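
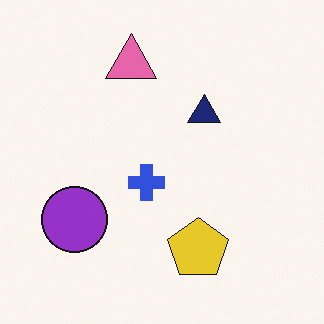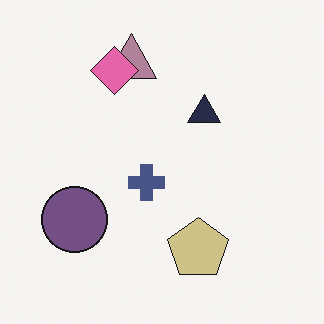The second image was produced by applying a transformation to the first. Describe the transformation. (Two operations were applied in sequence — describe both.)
The second image is the first heavily desaturated, then overlaid with an additional pink diamond.

All colors are more muted and greyish — a global saturation change. A pink diamond appears in the second image that is absent from the first.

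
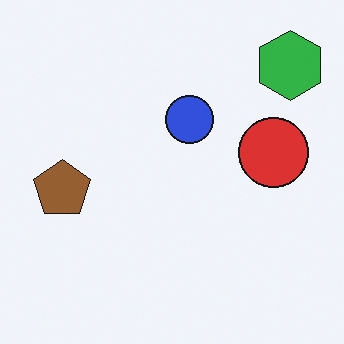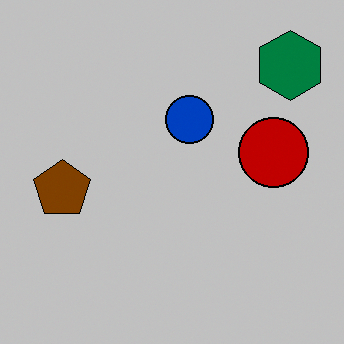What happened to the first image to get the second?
It was aggressively posterized.

Each flat color has snapped to a coarser quantized level — most visibly, the near-white background has dropped to a flat grey.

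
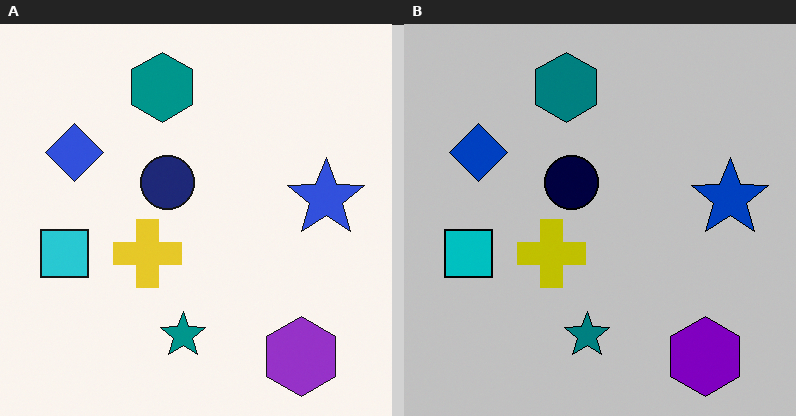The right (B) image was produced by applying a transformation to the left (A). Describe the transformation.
This is the original image aggressively posterized.

Each flat color has snapped to a coarser quantized level — most visibly, the near-white background has dropped to a flat grey.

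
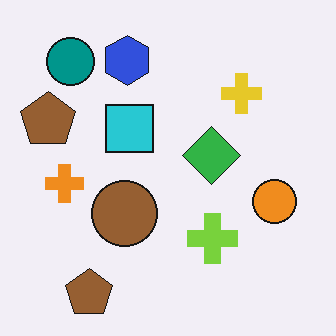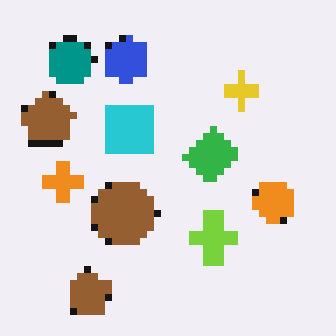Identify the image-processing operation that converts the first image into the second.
This is the original image moderately pixelated.

Shapes are reduced to large square blocks; fine edges and outlines are lost — a downscale-then-upscale (mosaic) effect.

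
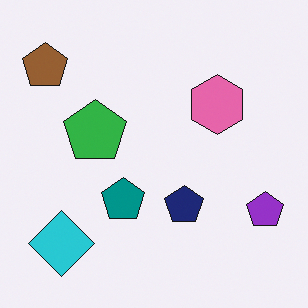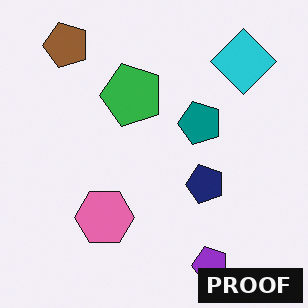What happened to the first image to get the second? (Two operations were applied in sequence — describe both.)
It was transposed (reflected across the top-left ↔ bottom-right diagonal), then watermarked with the text "PROOF" in the lower-right corner.

Shapes have swapped their row and column positions — what was in the top-right is now in the bottom-left — a diagonal reflection. A dark label reading "PROOF" appears in the lower-right corner.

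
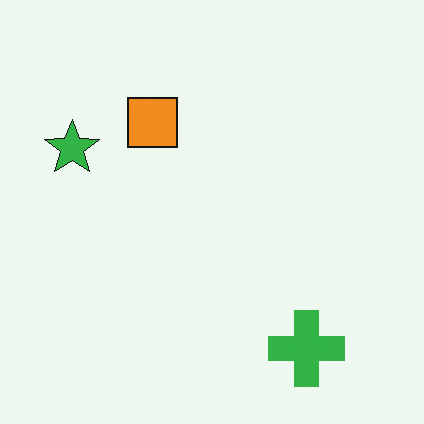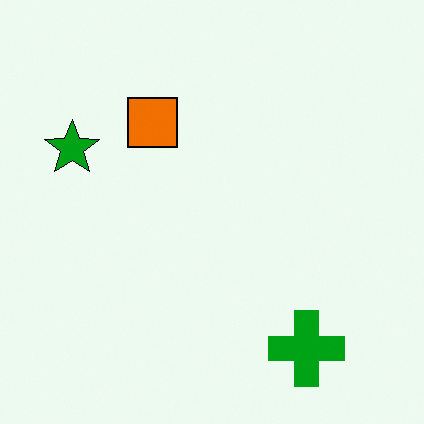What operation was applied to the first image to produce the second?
The image was given slightly increased contrast.

Tones are pushed away from mid-grey across the whole image — a global contrast change.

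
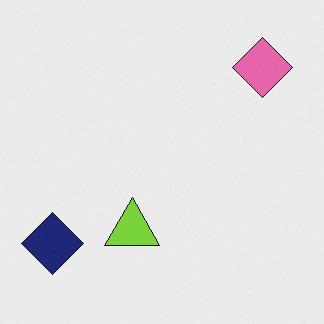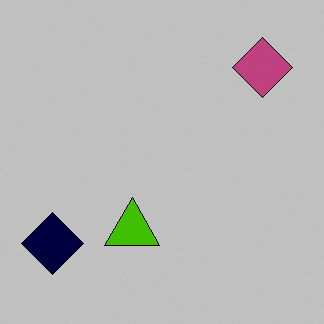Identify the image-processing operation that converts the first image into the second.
The image was heavily posterized to just a handful of flat colors.

Each flat color has snapped to a coarser quantized level — most visibly, the near-white background has dropped to a flat grey.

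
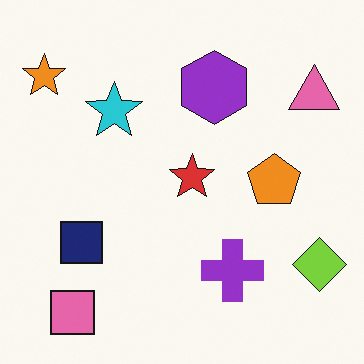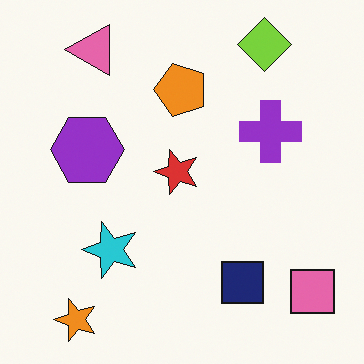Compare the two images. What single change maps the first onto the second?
It was rotated 90° counter-clockwise.

The orange star sits in the top-left of the first image and the bottom-left of the second — consistent with a whole-image 90° counter-clockwise rotation.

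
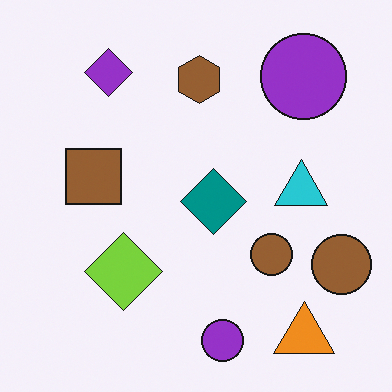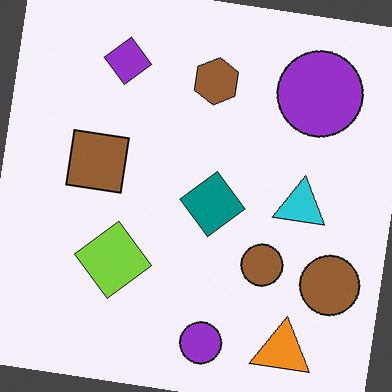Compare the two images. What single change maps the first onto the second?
This is the original image rotated clockwise by a slight angle.

Every shape is tilted by the same angle and the image corners show triangular fill wedges — a whole-image rotation by a non-right angle.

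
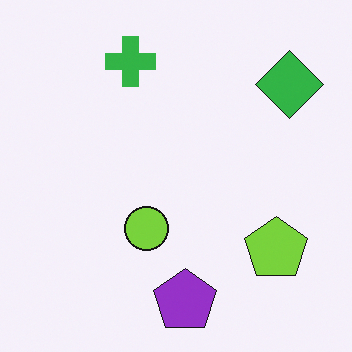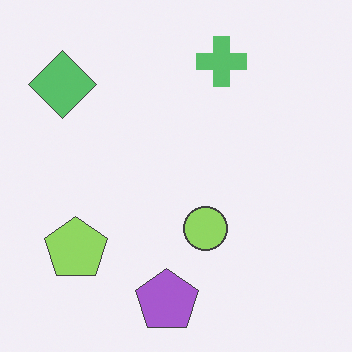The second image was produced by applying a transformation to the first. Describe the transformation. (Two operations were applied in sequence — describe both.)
It was flipped horizontally (left ↔ right), then given slightly reduced contrast.

The green diamond is in the top-right of the first image and the top-left of the second — shapes on opposite sides of the vertical midline have swapped in a mirror flip. Tones are pushed toward mid-grey across the whole image — a global contrast change.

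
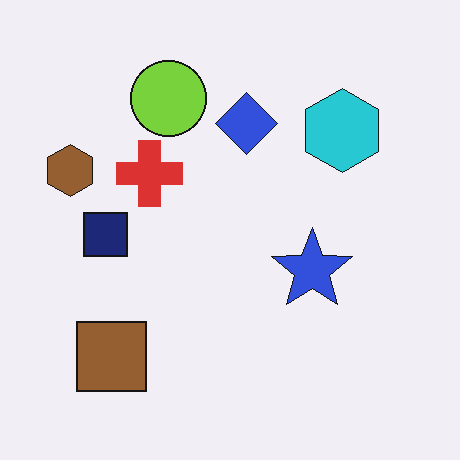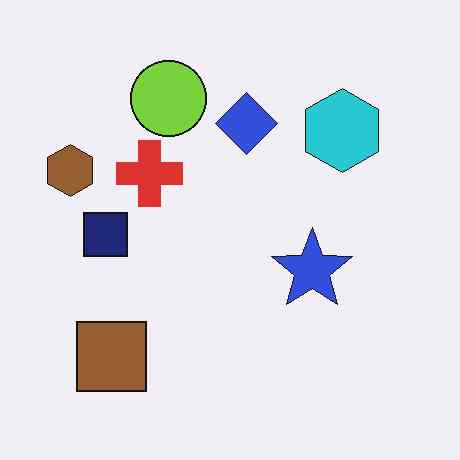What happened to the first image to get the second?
This is the original image JPEG-compressed with visible artifacts.

Blocky 8×8 compression artifacts appear around shape edges and the flat background shows ringing — characteristic JPEG degradation.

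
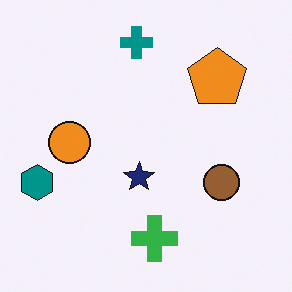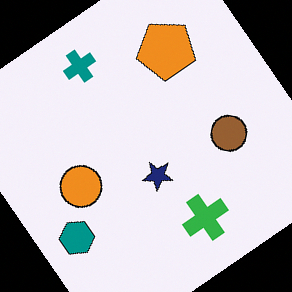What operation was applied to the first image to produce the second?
Rotated counter-clockwise by a large amount — several tens of degrees.

Every shape is tilted by the same angle and the image corners show triangular fill wedges — a whole-image rotation by a non-right angle.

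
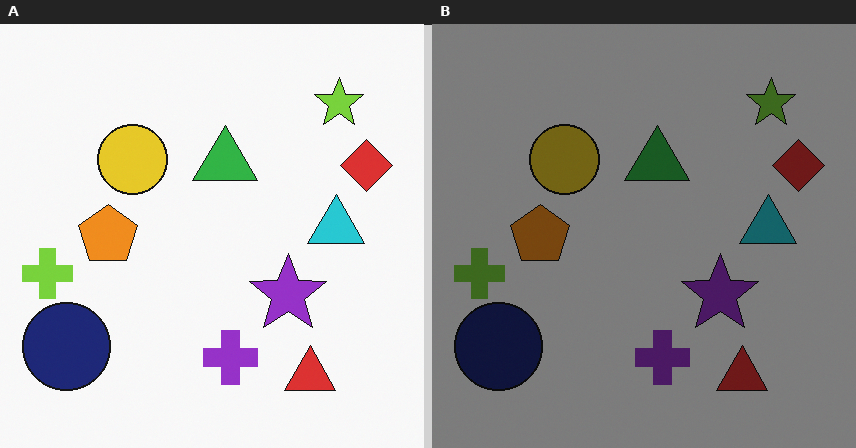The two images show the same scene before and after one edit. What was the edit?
The transformation is: noticeably darkened.

Every pixel — background and shapes alike — is uniformly darkened.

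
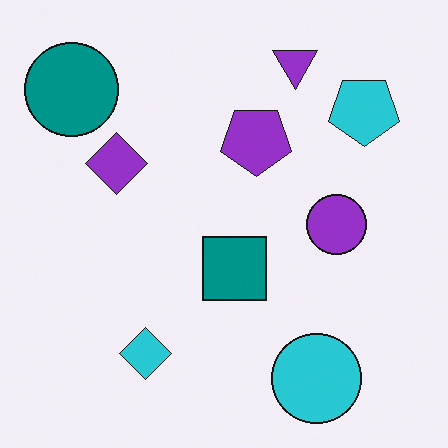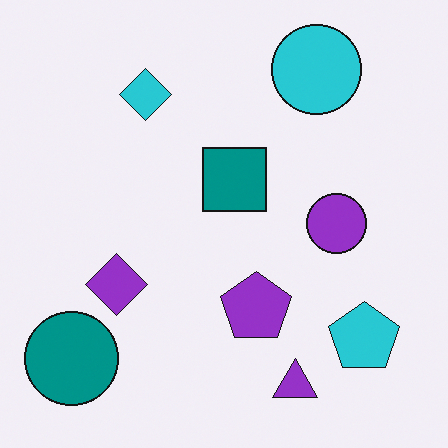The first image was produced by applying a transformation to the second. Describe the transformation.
The image was flipped vertically (top ↔ bottom).

The purple triangle is in the bottom of the second image and the top of the first — shapes on opposite sides of the horizontal midline have swapped in a mirror flip.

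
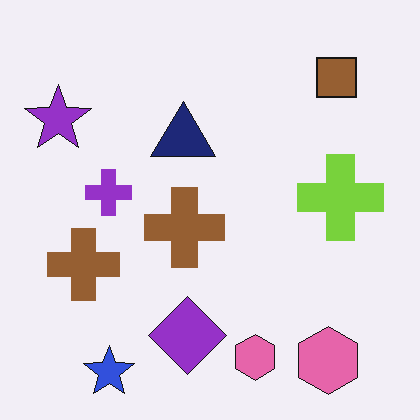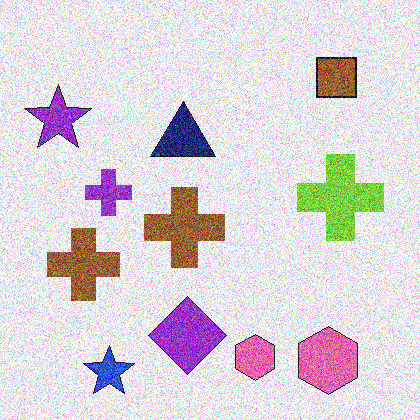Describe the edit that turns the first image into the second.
It was degraded with heavy additive noise.

Random speckle covers the whole image, including the flat background.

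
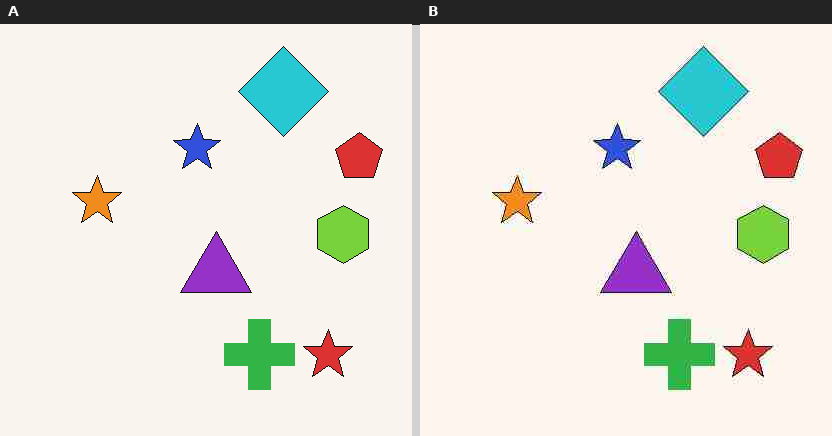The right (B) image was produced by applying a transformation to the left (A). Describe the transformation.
Heavily JPEG-compressed with obvious blocking artifacts.

Blocky 8×8 compression artifacts appear around shape edges and the flat background shows ringing — characteristic JPEG degradation.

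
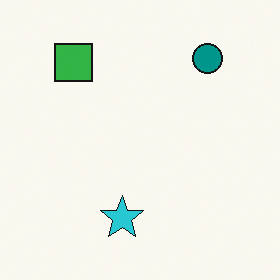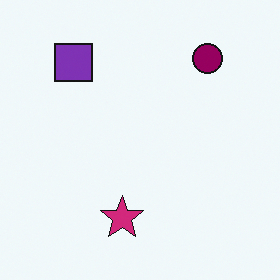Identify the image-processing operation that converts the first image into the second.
Hue-shifted noticeably.

Every shape's color has rotated by the same amount around the hue wheel — a uniform hue shift.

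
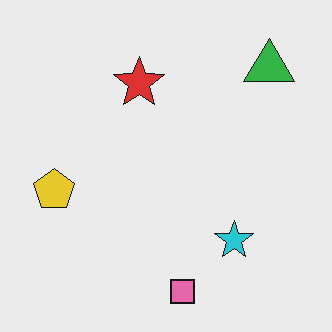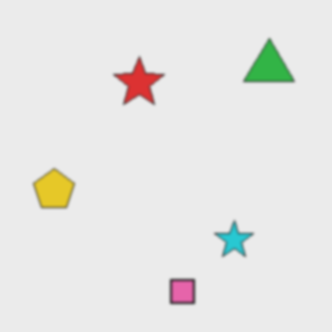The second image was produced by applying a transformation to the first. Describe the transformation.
Slightly softened.

Shape edges and outlines are uniformly softened across the whole image.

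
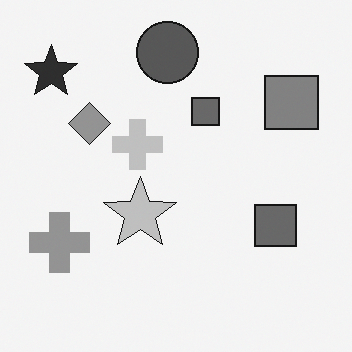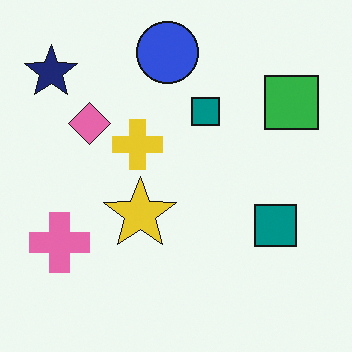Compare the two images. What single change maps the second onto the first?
It was converted to grayscale.

All color is removed — every shape is now a shade of grey.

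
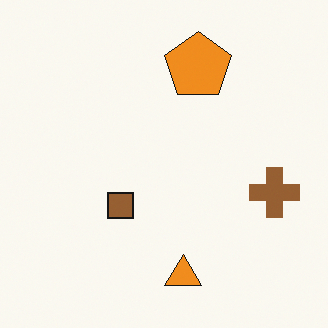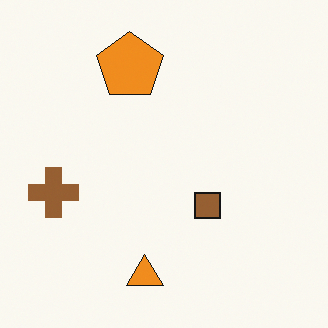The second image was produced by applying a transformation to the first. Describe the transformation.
The transformation is: flipped horizontally (left ↔ right).

The brown cross is in the right of the first image and the left of the second — shapes on opposite sides of the vertical midline have swapped in a mirror flip.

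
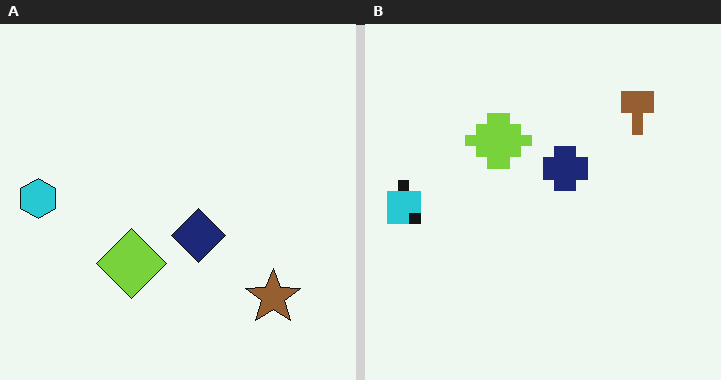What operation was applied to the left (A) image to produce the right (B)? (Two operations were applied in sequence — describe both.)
This is the original image coarsely pixelated, then flipped vertically (top ↔ bottom).

Shapes are reduced to large square blocks; fine edges and outlines are lost — a downscale-then-upscale (mosaic) effect. The brown star is in the bottom-right of the left (A) image and the top-right of the right (B) — shapes on opposite sides of the horizontal midline have swapped in a mirror flip.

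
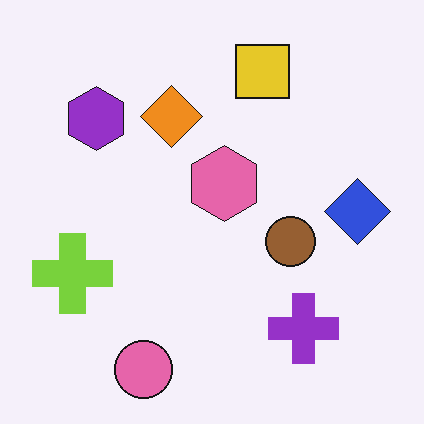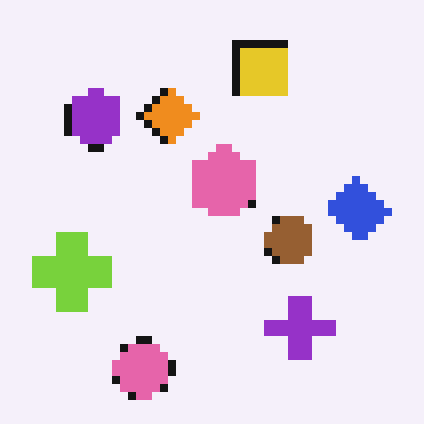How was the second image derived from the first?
The transformation is: moderately pixelated.

Shapes are reduced to large square blocks; fine edges and outlines are lost — a downscale-then-upscale (mosaic) effect.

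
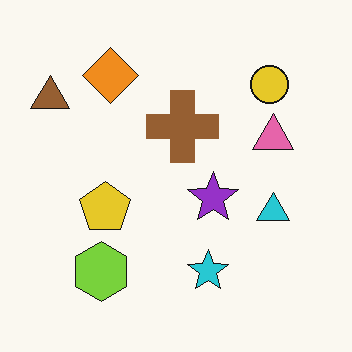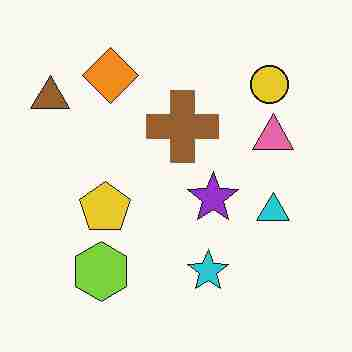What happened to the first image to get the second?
The transformation is: degraded with heavy JPEG compression.

Blocky 8×8 compression artifacts appear around shape edges and the flat background shows ringing — characteristic JPEG degradation.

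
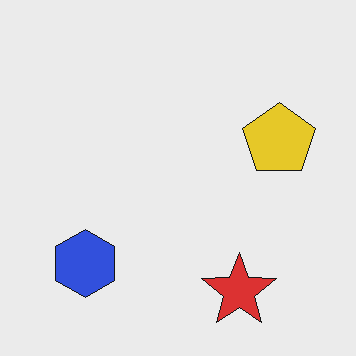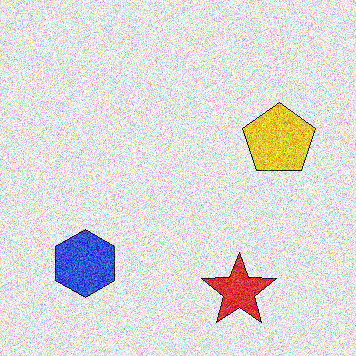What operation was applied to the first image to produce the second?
This is the original image degraded with strong gaussian noise.

Random speckle covers the whole image, including the flat background.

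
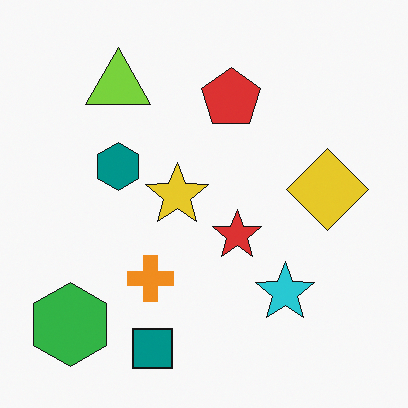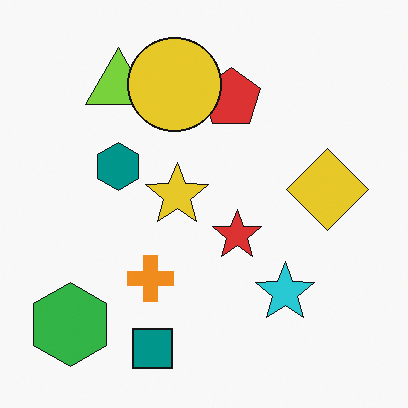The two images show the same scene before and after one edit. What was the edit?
The transformation is: overlaid with an additional yellow circle.

A yellow circle appears in the second image that is absent from the first.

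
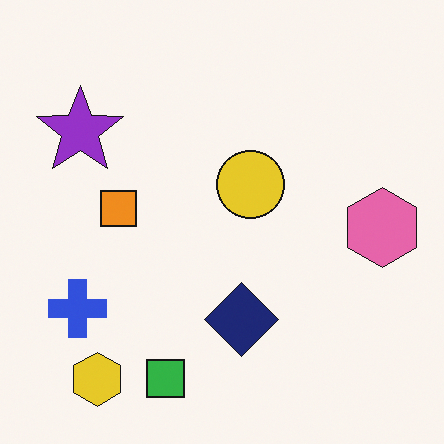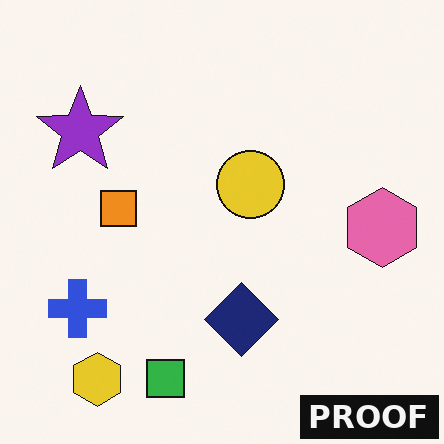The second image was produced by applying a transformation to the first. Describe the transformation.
Watermarked with the text "PROOF" in the lower-right corner.

A dark label reading "PROOF" appears in the lower-right corner.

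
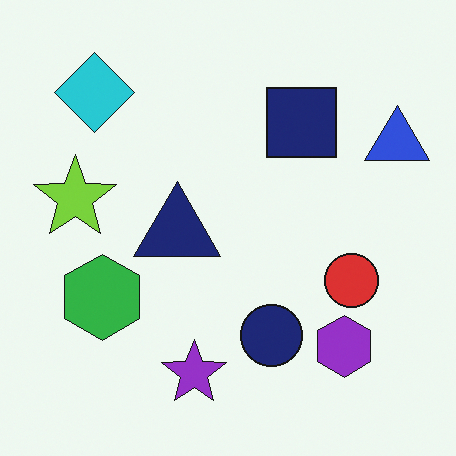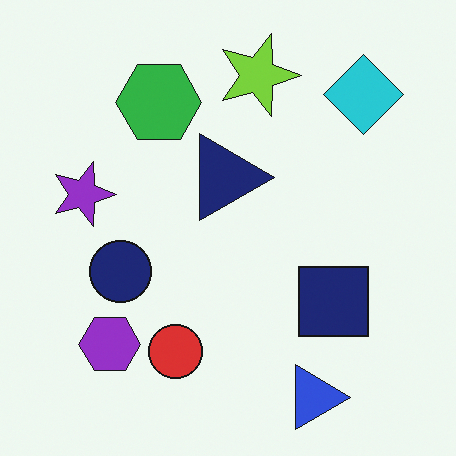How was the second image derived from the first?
The second image is the first rotated 90° clockwise.

The cyan diamond sits in the top-left of the first image and the top-right of the second — consistent with a whole-image 90° clockwise rotation.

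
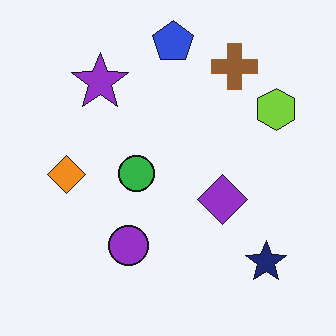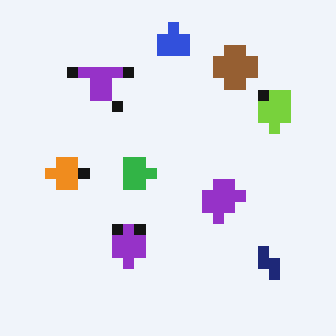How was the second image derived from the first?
Heavily pixelated into large blocks.

Shapes are reduced to large square blocks; fine edges and outlines are lost — a downscale-then-upscale (mosaic) effect.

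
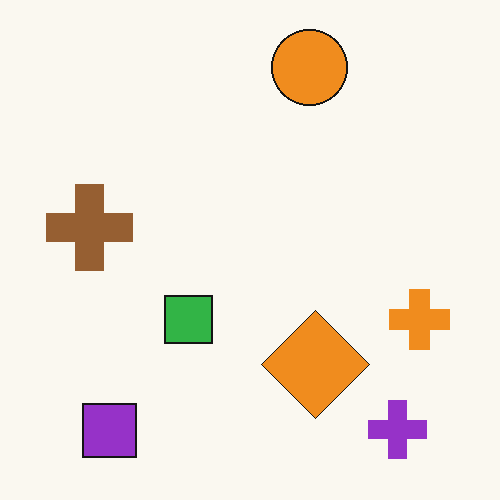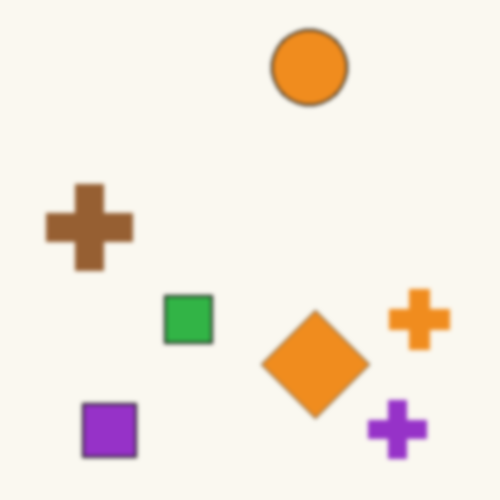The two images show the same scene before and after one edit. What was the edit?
The image was given a subtle gaussian blur.

Shape edges and outlines are uniformly softened across the whole image.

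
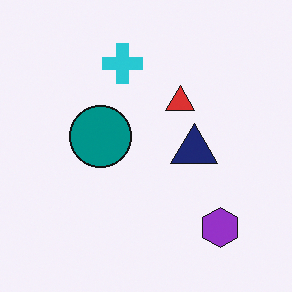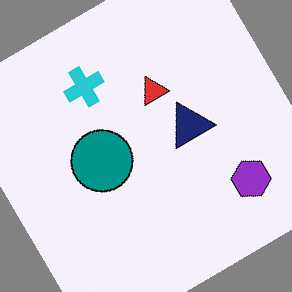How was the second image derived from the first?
Rotated counter-clockwise by a large amount — several tens of degrees.

Every shape is tilted by the same angle and the image corners show triangular fill wedges — a whole-image rotation by a non-right angle.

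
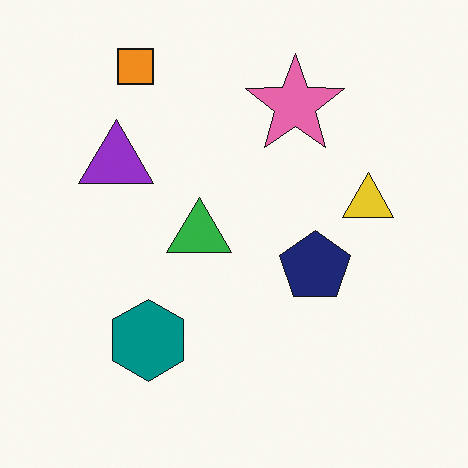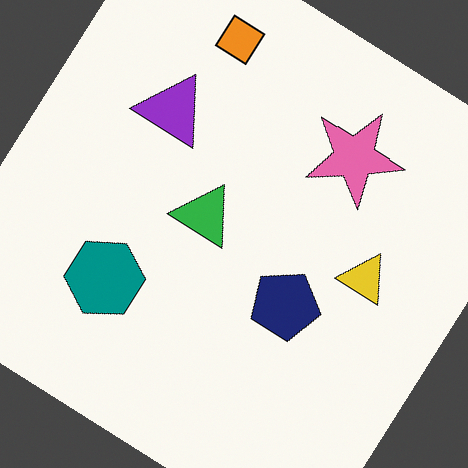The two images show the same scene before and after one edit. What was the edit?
This is the original image rotated clockwise by a large amount — several tens of degrees.

Every shape is tilted by the same angle and the image corners show triangular fill wedges — a whole-image rotation by a non-right angle.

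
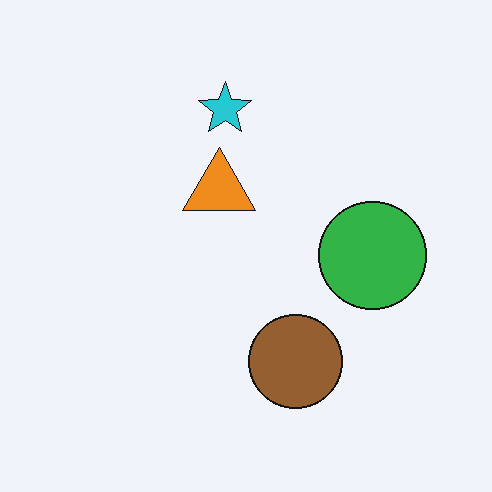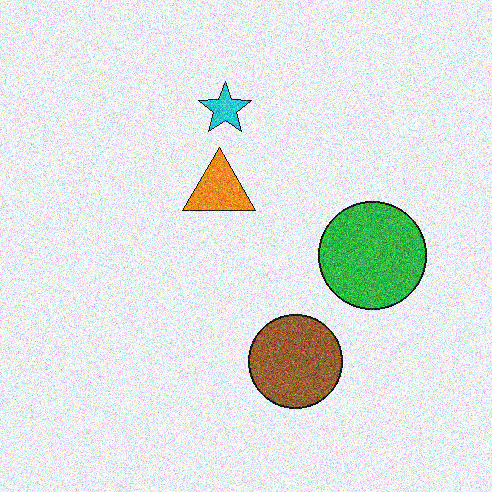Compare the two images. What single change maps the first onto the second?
The transformation is: degraded with strong gaussian noise.

Random speckle covers the whole image, including the flat background.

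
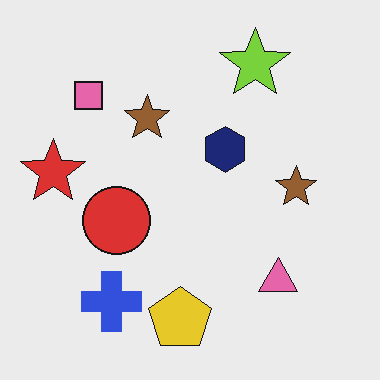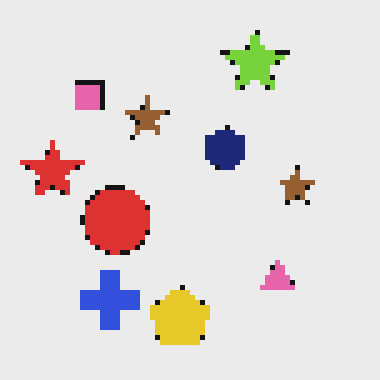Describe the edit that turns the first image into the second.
Mildly pixelated.

Shapes are reduced to large square blocks; fine edges and outlines are lost — a downscale-then-upscale (mosaic) effect.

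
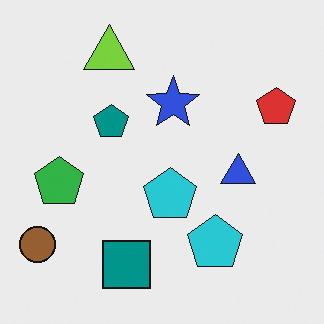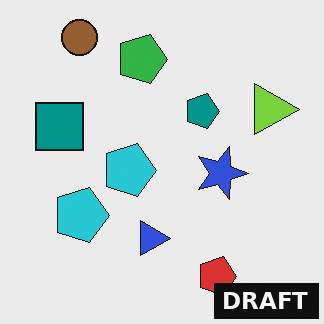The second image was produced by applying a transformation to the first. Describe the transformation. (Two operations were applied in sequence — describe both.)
The image was rotated 90° clockwise, then watermarked with the text "DRAFT" in the lower-right corner.

The brown circle sits in the bottom-left of the first image and the top-left of the second — consistent with a whole-image 90° clockwise rotation. A dark label reading "DRAFT" appears in the lower-right corner.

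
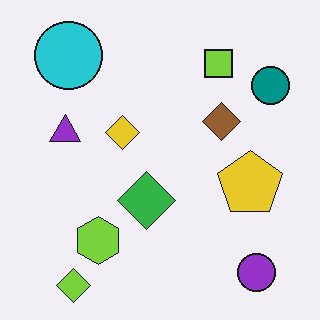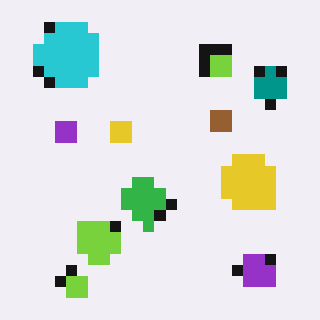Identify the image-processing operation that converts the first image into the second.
Heavily pixelated into large blocks.

Shapes are reduced to large square blocks; fine edges and outlines are lost — a downscale-then-upscale (mosaic) effect.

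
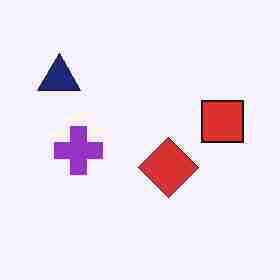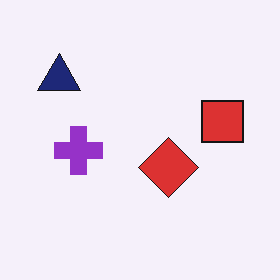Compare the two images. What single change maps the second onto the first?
The image was heavily JPEG-compressed with obvious blocking artifacts.

Blocky 8×8 compression artifacts appear around shape edges and the flat background shows ringing — characteristic JPEG degradation.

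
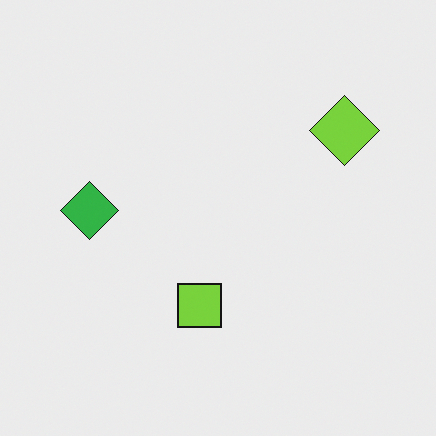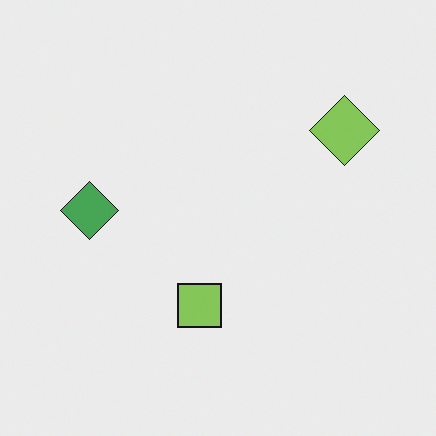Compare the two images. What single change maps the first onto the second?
The image was slightly desaturated.

All colors are more muted and greyish — a global saturation change.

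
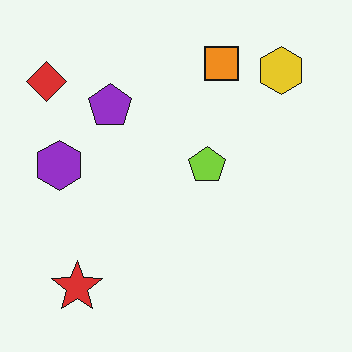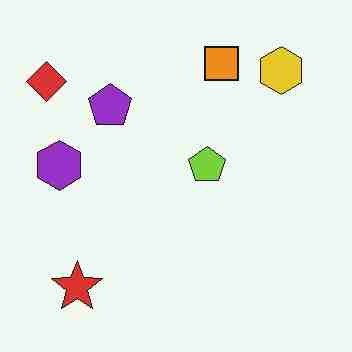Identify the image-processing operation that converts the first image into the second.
It was degraded with heavy JPEG compression.

Blocky 8×8 compression artifacts appear around shape edges and the flat background shows ringing — characteristic JPEG degradation.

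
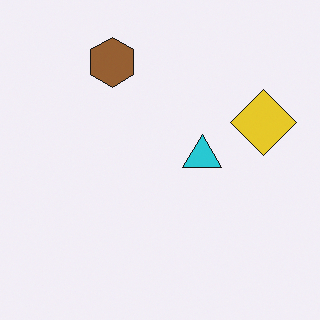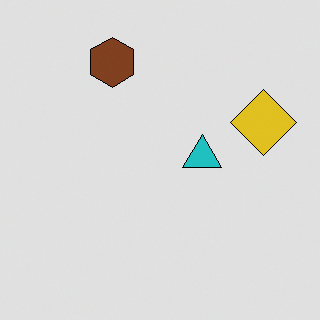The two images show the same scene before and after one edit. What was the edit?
This is the original image posterized to a reduced palette.

Each flat color has snapped to a coarser quantized level — most visibly, the near-white background has dropped to a flat grey.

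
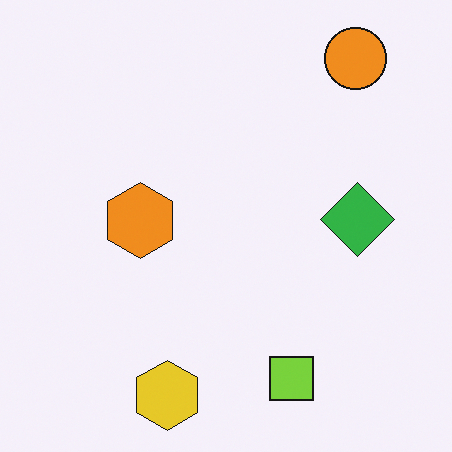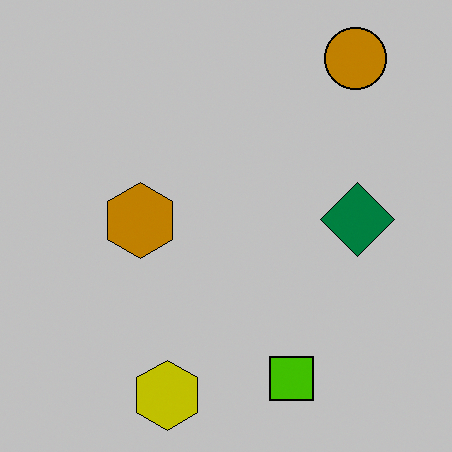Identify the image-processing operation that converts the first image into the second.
This is the original image heavily posterized to just a handful of flat colors.

Each flat color has snapped to a coarser quantized level — most visibly, the near-white background has dropped to a flat grey.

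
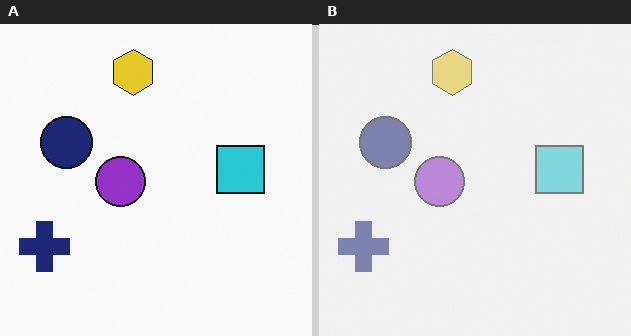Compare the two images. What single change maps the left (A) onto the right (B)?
The image was washed out (contrast reduced).

Tones are pushed toward mid-grey across the whole image — a global contrast change.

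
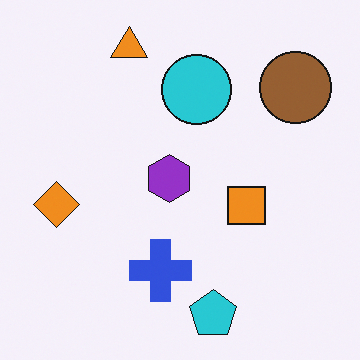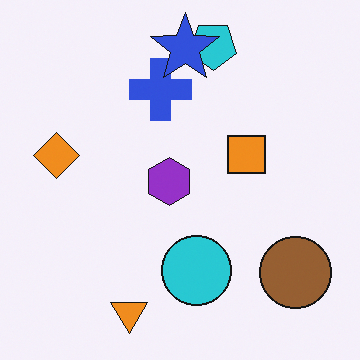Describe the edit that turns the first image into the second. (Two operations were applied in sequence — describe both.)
The second image is the first flipped vertically (top ↔ bottom), then overlaid with an additional blue star.

The cyan pentagon is in the bottom of the first image and the top of the second — shapes on opposite sides of the horizontal midline have swapped in a mirror flip. A blue star appears in the second image that is absent from the first.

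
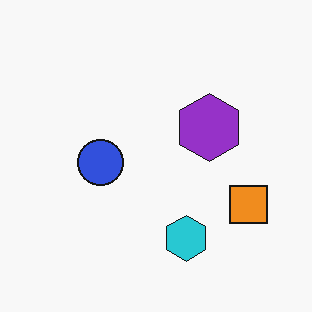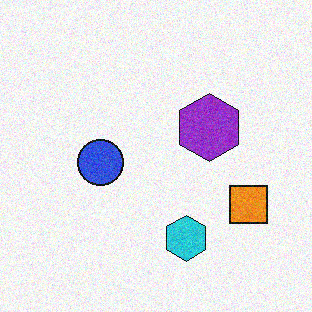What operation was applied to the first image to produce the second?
The transformation is: degraded with visible gaussian noise.

Random speckle covers the whole image, including the flat background.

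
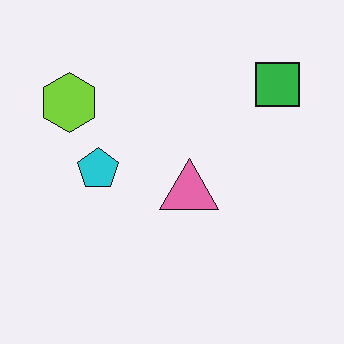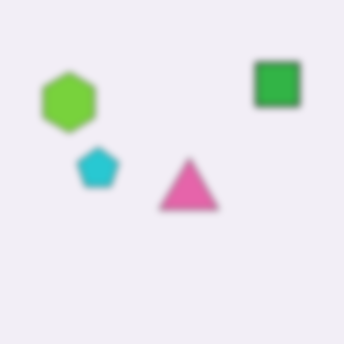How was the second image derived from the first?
The transformation is: noticeably gaussian-blurred.

Shape edges and outlines are uniformly softened across the whole image.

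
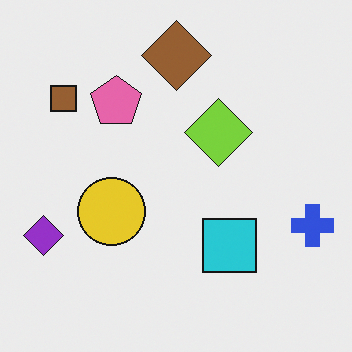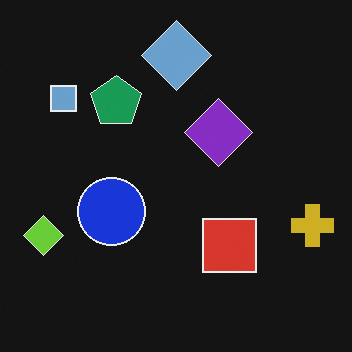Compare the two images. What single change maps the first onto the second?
The transformation is: color-inverted (negative).

The light background has become dark and every shape's color is its complement — a photographic negative.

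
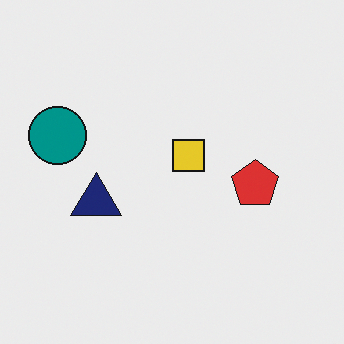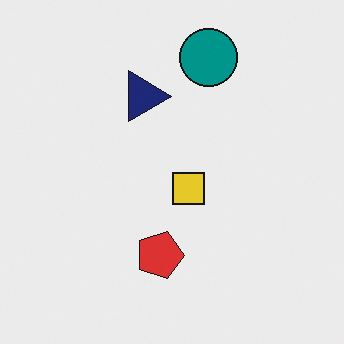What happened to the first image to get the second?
This is the original image rotated 90° clockwise.

The teal circle sits in the left of the first image and the top of the second — consistent with a whole-image 90° clockwise rotation.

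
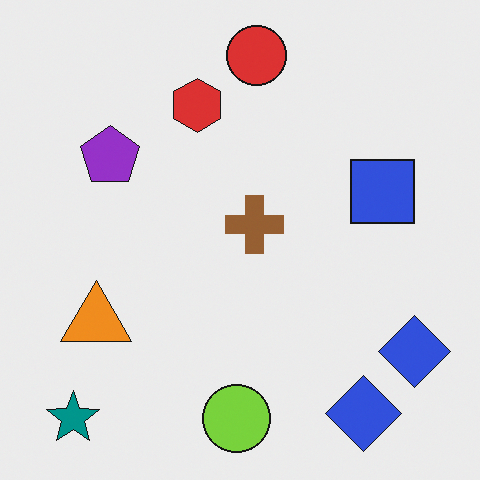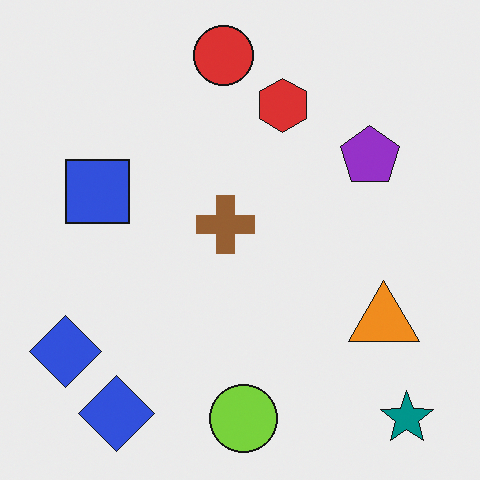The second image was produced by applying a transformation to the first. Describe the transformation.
The image was flipped horizontally (left ↔ right).

The teal star is in the bottom-left of the first image and the bottom-right of the second — shapes on opposite sides of the vertical midline have swapped in a mirror flip.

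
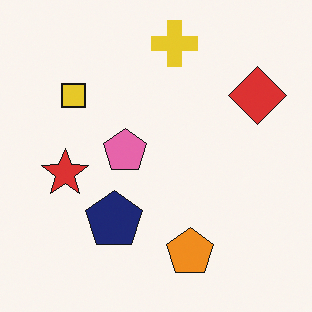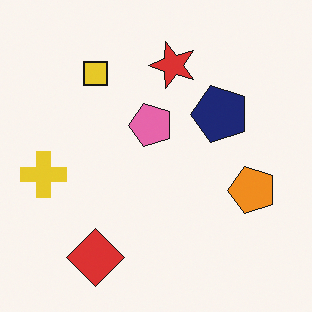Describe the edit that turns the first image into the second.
Transposed (reflected across the top-left ↔ bottom-right diagonal).

Shapes have swapped their row and column positions — what was in the top-right is now in the bottom-left — a diagonal reflection.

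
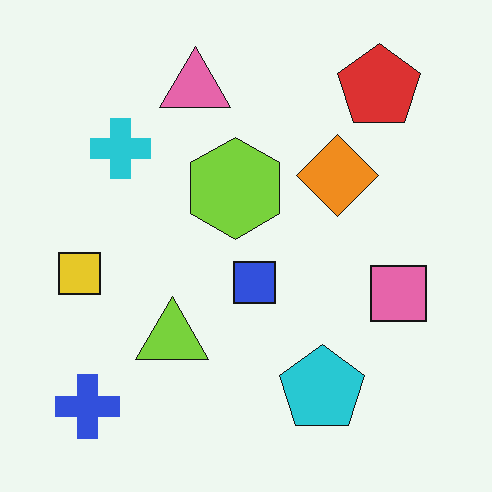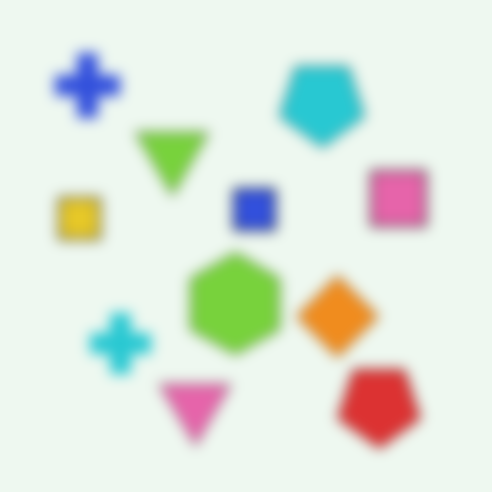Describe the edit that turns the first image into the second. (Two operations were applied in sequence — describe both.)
The transformation is: flipped vertically (top ↔ bottom), then heavily blurred.

The blue cross is in the bottom-left of the first image and the top-left of the second — shapes on opposite sides of the horizontal midline have swapped in a mirror flip. Shape edges and outlines are uniformly softened across the whole image.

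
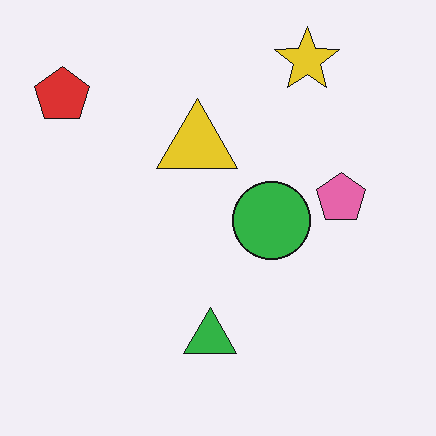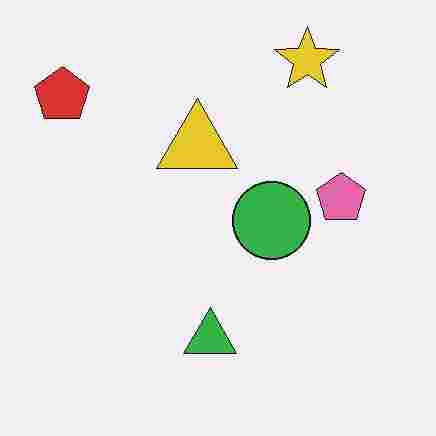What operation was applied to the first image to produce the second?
The transformation is: heavily JPEG-compressed with obvious blocking artifacts.

Blocky 8×8 compression artifacts appear around shape edges and the flat background shows ringing — characteristic JPEG degradation.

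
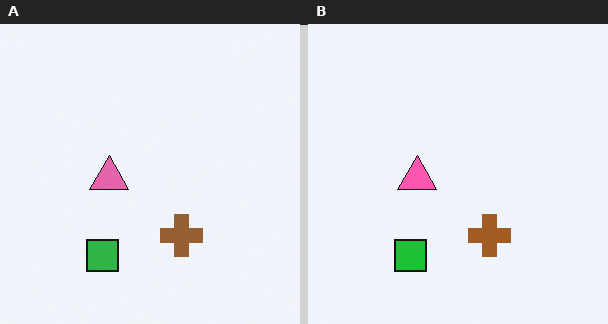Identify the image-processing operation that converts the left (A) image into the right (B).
Slightly oversaturated.

All colors are more vivid — a global saturation change.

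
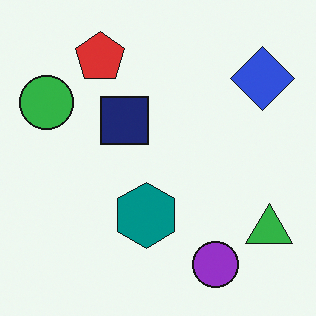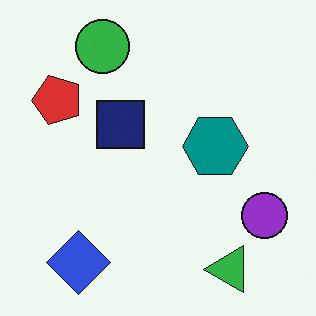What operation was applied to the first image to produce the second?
Transposed (reflected across the top-left ↔ bottom-right diagonal).

Shapes have swapped their row and column positions — what was in the top-right is now in the bottom-left — a diagonal reflection.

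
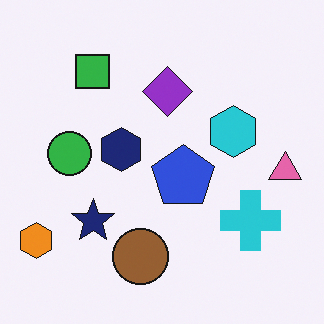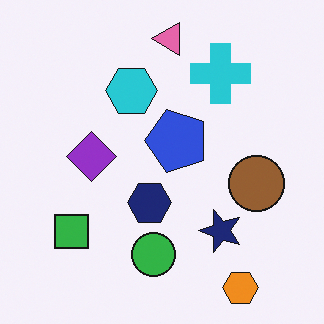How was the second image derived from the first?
The transformation is: rotated 90° counter-clockwise.

The orange hexagon sits in the bottom-left of the first image and the bottom-right of the second — consistent with a whole-image 90° counter-clockwise rotation.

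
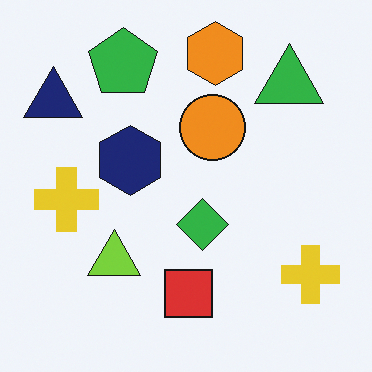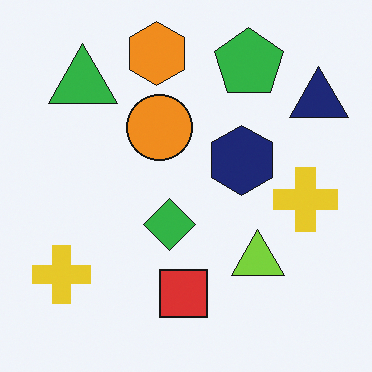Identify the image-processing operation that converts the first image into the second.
This is the original image flipped horizontally (left ↔ right).

The navy triangle is in the top-left of the first image and the top-right of the second — shapes on opposite sides of the vertical midline have swapped in a mirror flip.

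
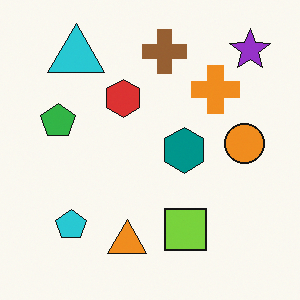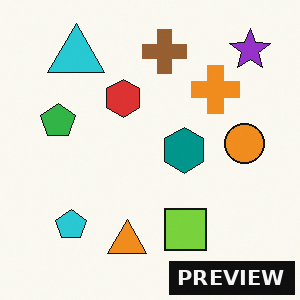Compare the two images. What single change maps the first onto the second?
This is the original image watermarked with the text "PREVIEW" in the lower-right corner.

A dark label reading "PREVIEW" appears in the lower-right corner.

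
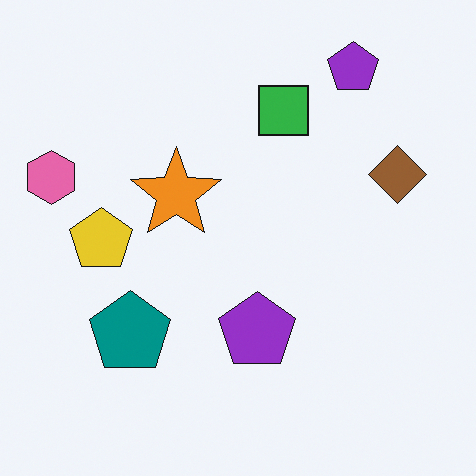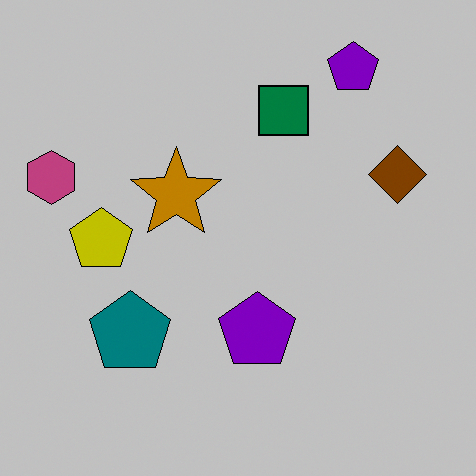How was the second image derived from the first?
It was aggressively posterized.

Each flat color has snapped to a coarser quantized level — most visibly, the near-white background has dropped to a flat grey.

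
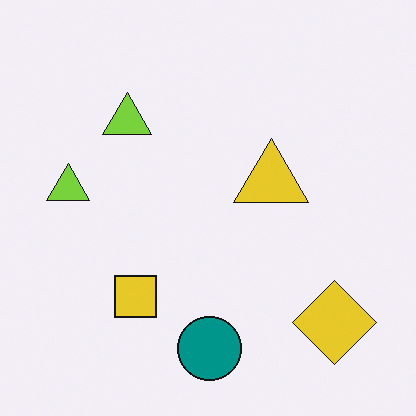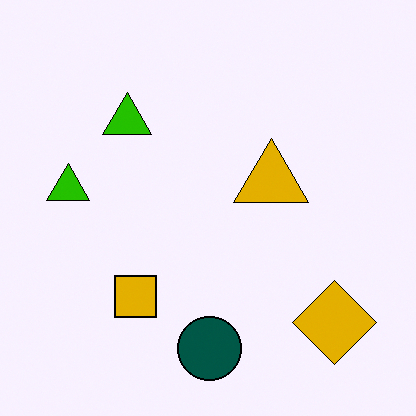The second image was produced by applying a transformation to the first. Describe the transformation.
Given much higher contrast.

Tones are pushed away from mid-grey across the whole image — a global contrast change.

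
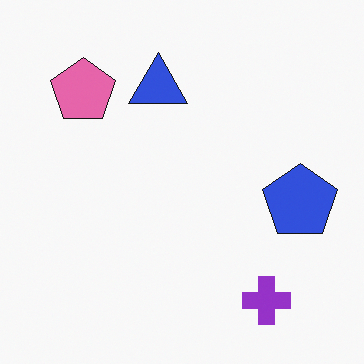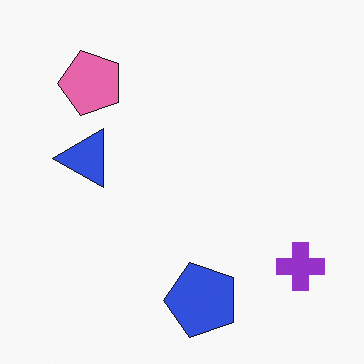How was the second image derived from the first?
This is the original image transposed (reflected across the top-left ↔ bottom-right diagonal).

Shapes have swapped their row and column positions — what was in the top-right is now in the bottom-left — a diagonal reflection.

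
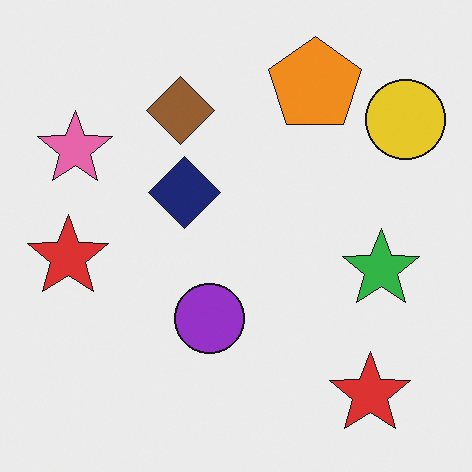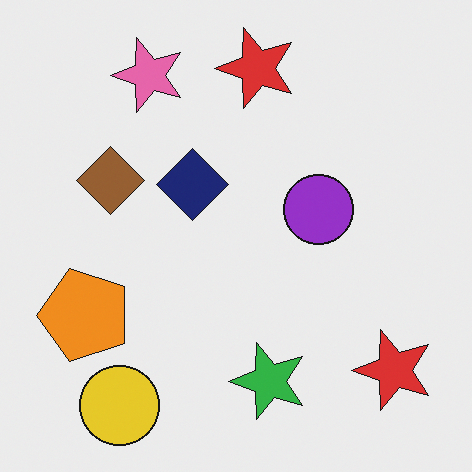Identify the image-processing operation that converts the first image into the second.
The transformation is: transposed (reflected across the top-left ↔ bottom-right diagonal).

Shapes have swapped their row and column positions — what was in the top-right is now in the bottom-left — a diagonal reflection.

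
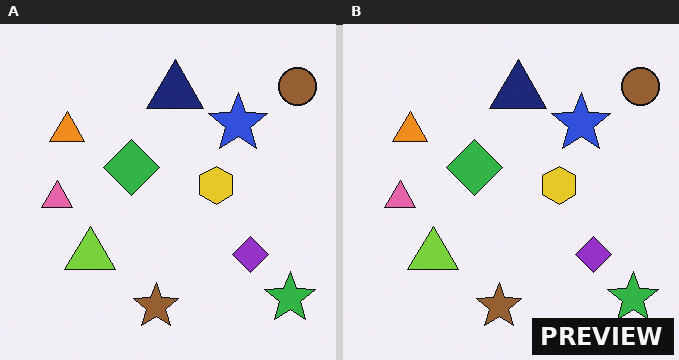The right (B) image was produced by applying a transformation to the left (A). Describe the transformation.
The transformation is: watermarked with the text "PREVIEW" in the lower-right corner.

A dark label reading "PREVIEW" appears in the lower-right corner.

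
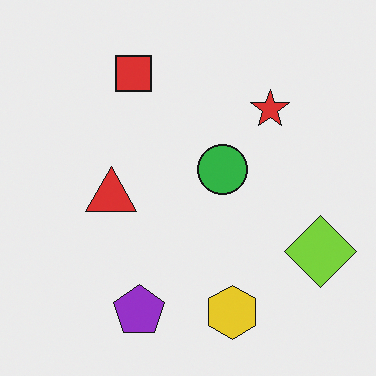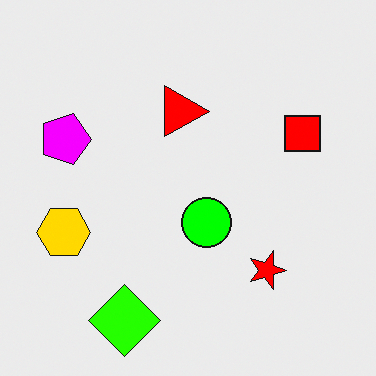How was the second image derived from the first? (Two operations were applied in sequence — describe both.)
It was made much more vivid (saturation change), then rotated 90° clockwise.

All colors are more vivid — a global saturation change. The lime diamond sits in the bottom-right of the first image and the bottom-left of the second — consistent with a whole-image 90° clockwise rotation.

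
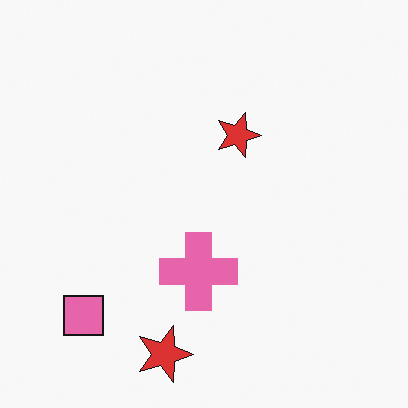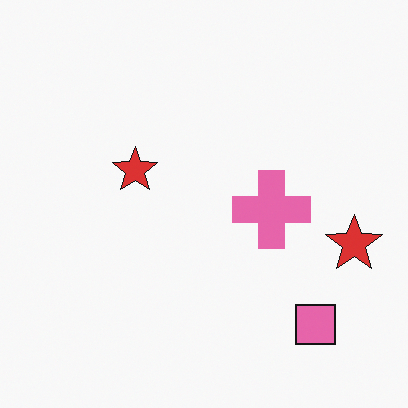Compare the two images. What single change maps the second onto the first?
The image was rotated 90° clockwise.

The pink square sits in the bottom-right of the second image and the bottom-left of the first — consistent with a whole-image 90° clockwise rotation.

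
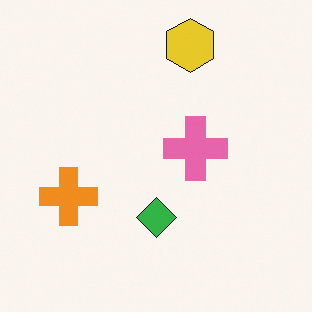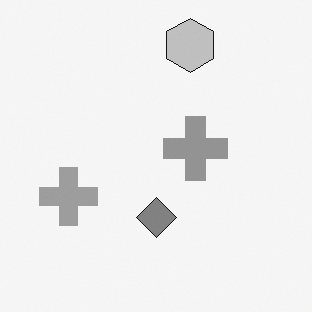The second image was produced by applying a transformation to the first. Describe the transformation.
The second image is the first converted to grayscale.

All color is removed — every shape is now a shade of grey.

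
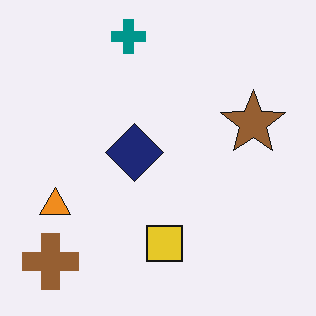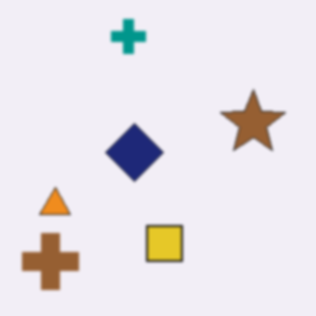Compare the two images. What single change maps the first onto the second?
The second image is the first slightly softened.

Shape edges and outlines are uniformly softened across the whole image.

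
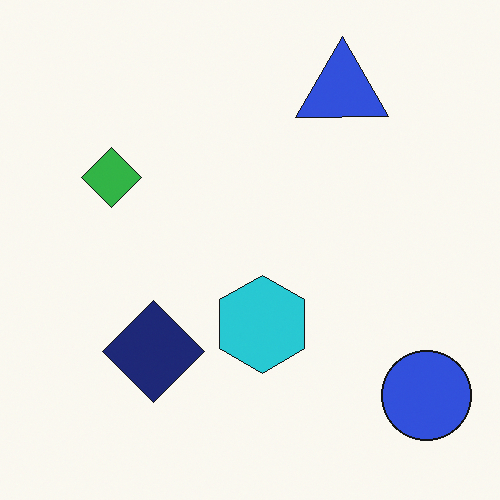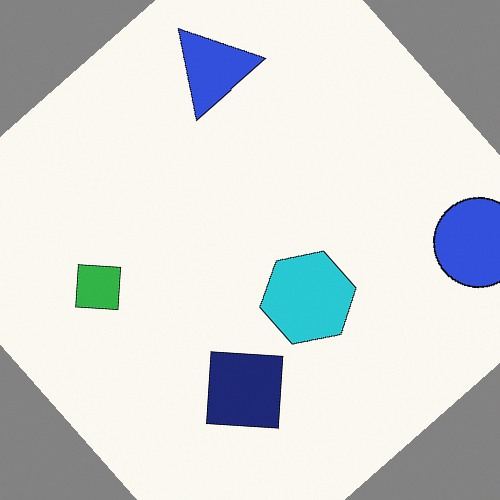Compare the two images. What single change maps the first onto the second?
It was rotated counter-clockwise by a large amount — several tens of degrees.

Every shape is tilted by the same angle and the image corners show triangular fill wedges — a whole-image rotation by a non-right angle.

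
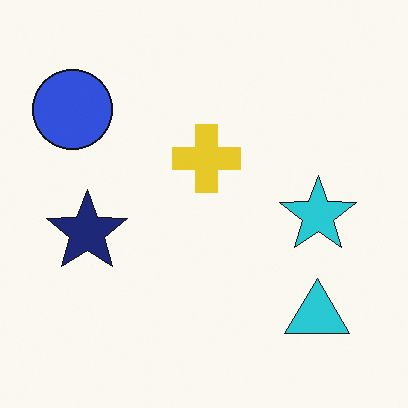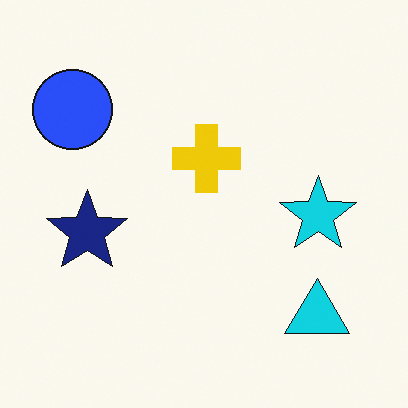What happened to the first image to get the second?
It was slightly oversaturated.

All colors are more vivid — a global saturation change.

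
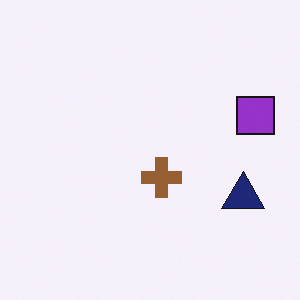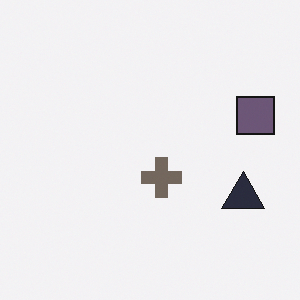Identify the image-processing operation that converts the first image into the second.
The image was made much more muted (saturation change).

All colors are more muted and greyish — a global saturation change.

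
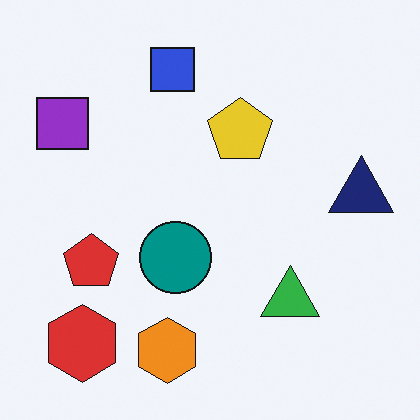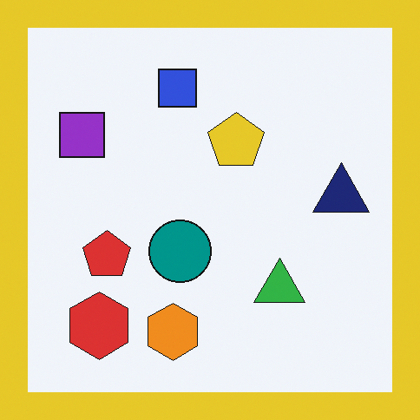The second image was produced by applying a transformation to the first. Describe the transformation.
The image was framed with a yellow border.

A solid yellow frame runs around the edge of the second image, with the content slightly shrunk inside it.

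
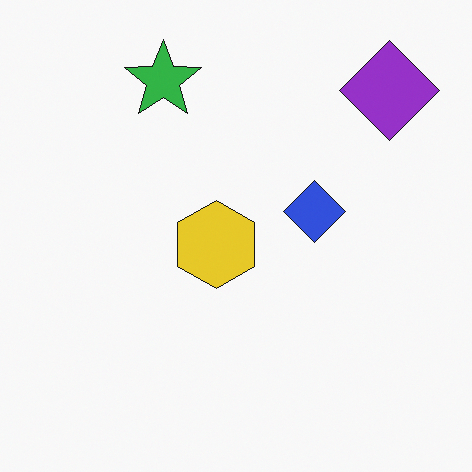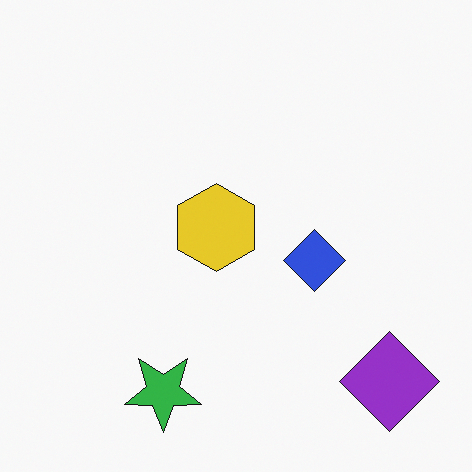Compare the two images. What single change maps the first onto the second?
The second image is the first flipped vertically (top ↔ bottom).

The green star is in the top of the first image and the bottom of the second — shapes on opposite sides of the horizontal midline have swapped in a mirror flip.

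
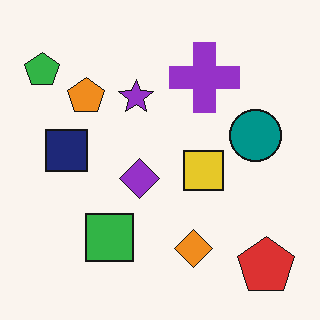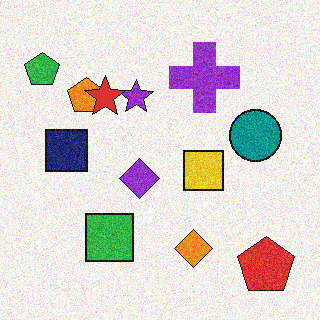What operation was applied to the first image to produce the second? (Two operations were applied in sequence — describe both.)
The transformation is: degraded with visible gaussian noise, then overlaid with an additional red star.

Random speckle covers the whole image, including the flat background. A red star appears in the second image that is absent from the first.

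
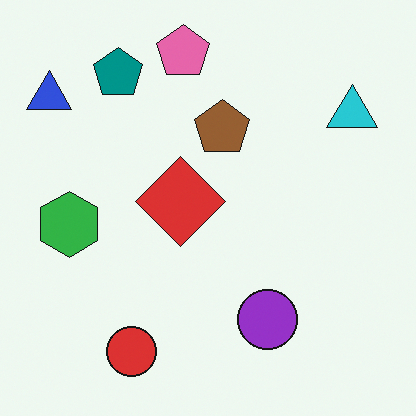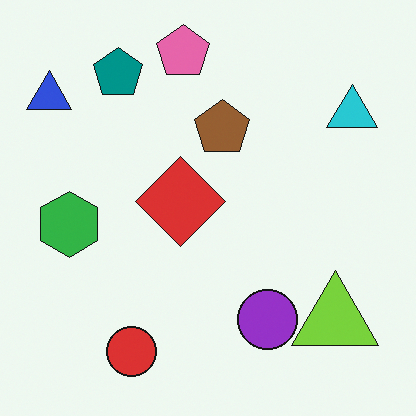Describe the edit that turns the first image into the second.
The second image is the first overlaid with an additional lime triangle.

A lime triangle appears in the second image that is absent from the first.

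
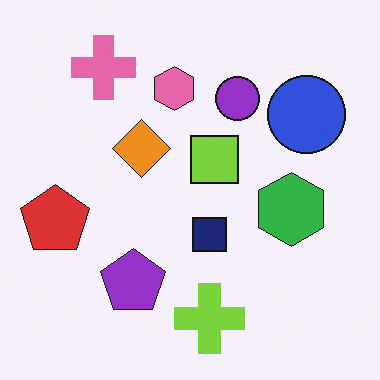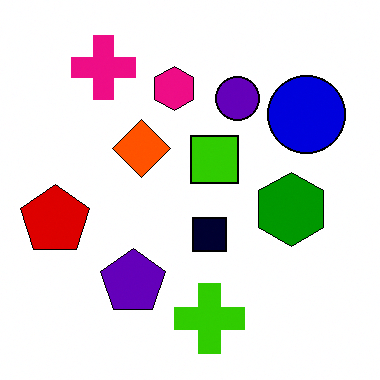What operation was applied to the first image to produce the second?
It was given much higher contrast.

Tones are pushed away from mid-grey across the whole image — a global contrast change.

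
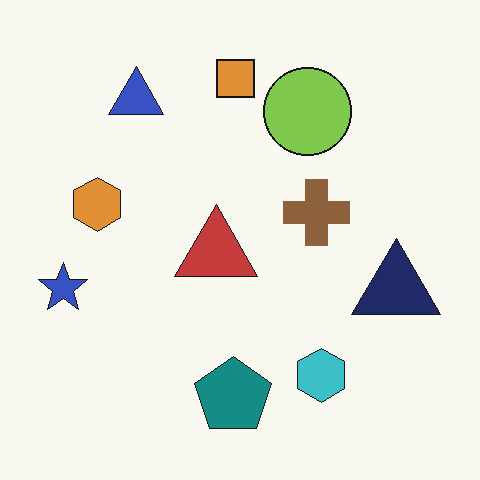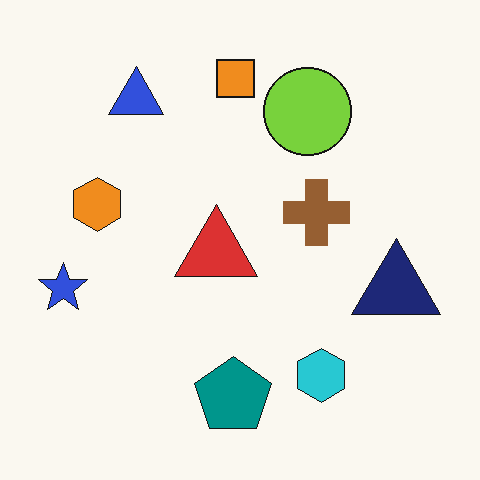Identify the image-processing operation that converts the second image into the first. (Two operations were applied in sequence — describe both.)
This is the original image slightly desaturated, then given moderate JPEG compression.

All colors are more muted and greyish — a global saturation change. Blocky 8×8 compression artifacts appear around shape edges and the flat background shows ringing — characteristic JPEG degradation.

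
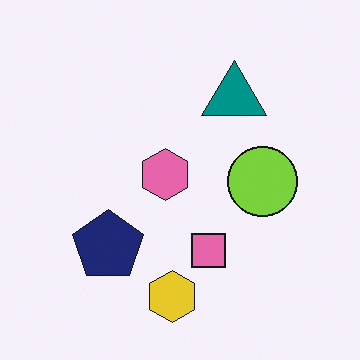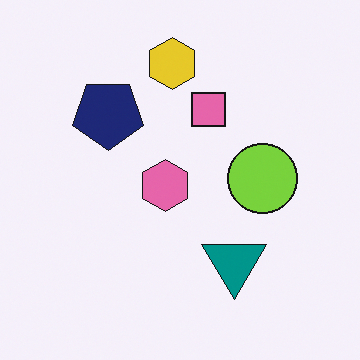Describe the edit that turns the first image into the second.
The image was flipped vertically (top ↔ bottom).

The yellow hexagon is in the bottom of the first image and the top of the second — shapes on opposite sides of the horizontal midline have swapped in a mirror flip.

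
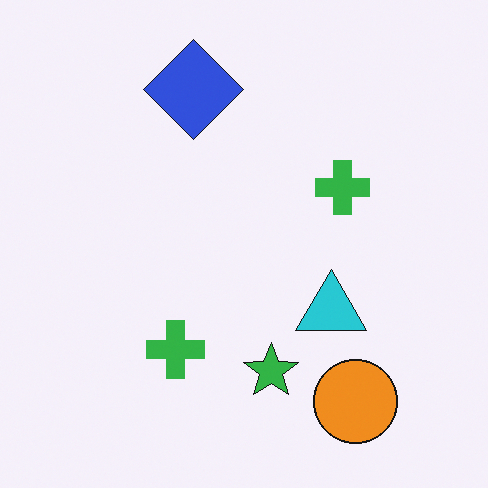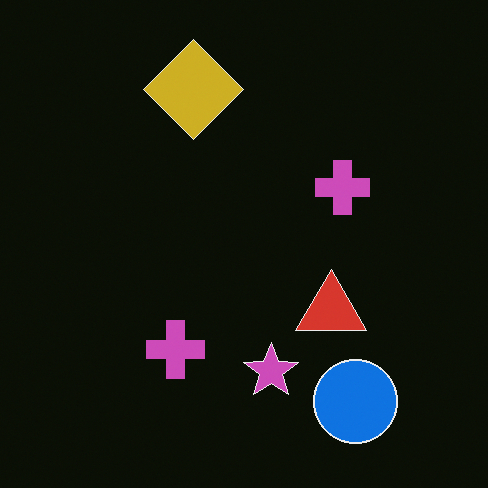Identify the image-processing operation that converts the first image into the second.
This is the original image color-inverted (negative).

The light background has become dark and every shape's color is its complement — a photographic negative.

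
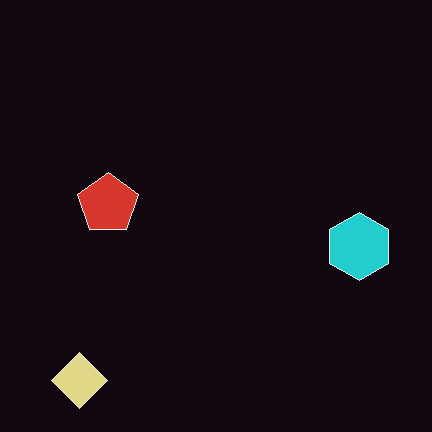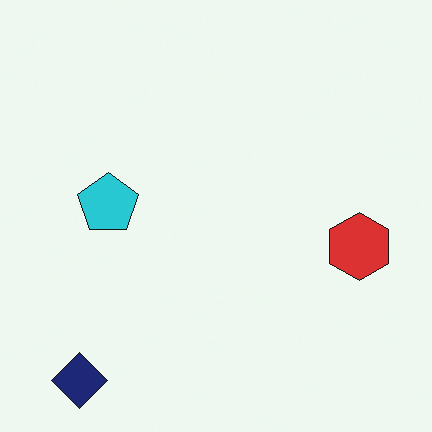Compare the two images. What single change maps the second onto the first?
The first image is the second color-inverted (negative).

The light background has become dark and every shape's color is its complement — a photographic negative.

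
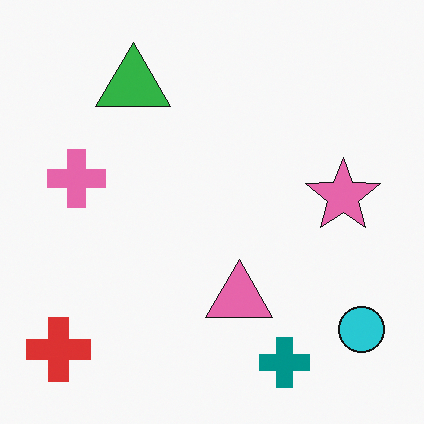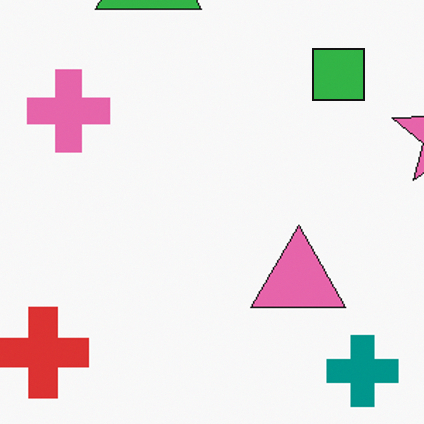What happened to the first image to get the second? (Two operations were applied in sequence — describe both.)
Cropped slightly and scaled back up, then overlaid with an additional green square.

The visible shapes are larger and the field of view is narrower; shapes near the original edges may be partly or wholly outside the frame — a crop-and-rescale. A green square appears in the second image that is absent from the first.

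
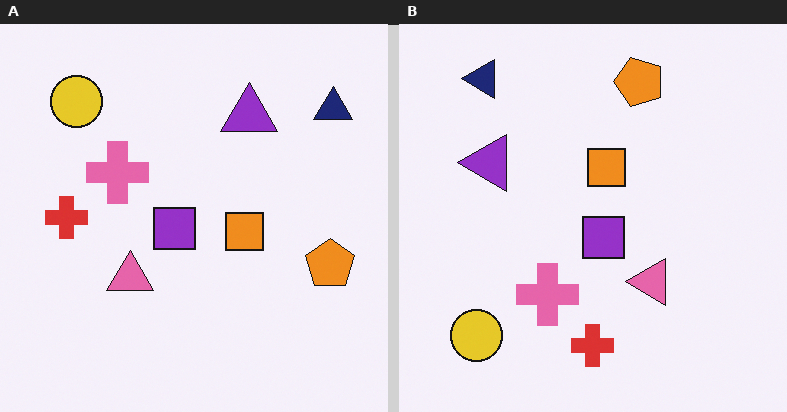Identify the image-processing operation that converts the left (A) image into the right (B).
The transformation is: rotated 90° counter-clockwise.

The navy triangle sits in the top-right of the left (A) image and the top-left of the right (B) — consistent with a whole-image 90° counter-clockwise rotation.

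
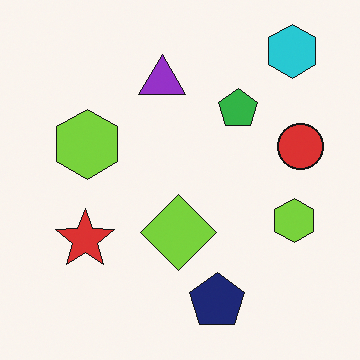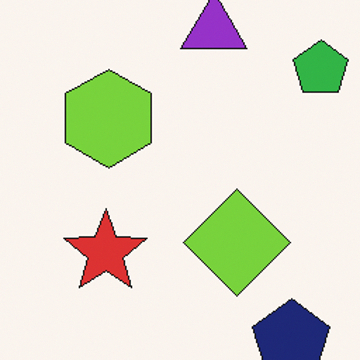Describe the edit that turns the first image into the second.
This is the original image cropped slightly and scaled back up.

The visible shapes are larger and the field of view is narrower; shapes near the original edges may be partly or wholly outside the frame — a crop-and-rescale.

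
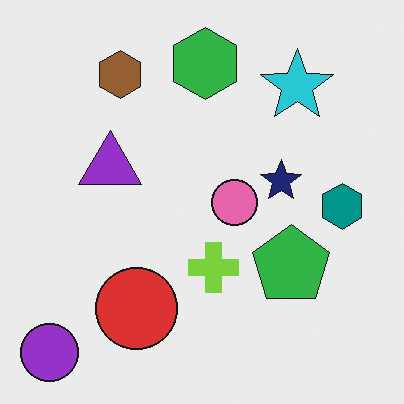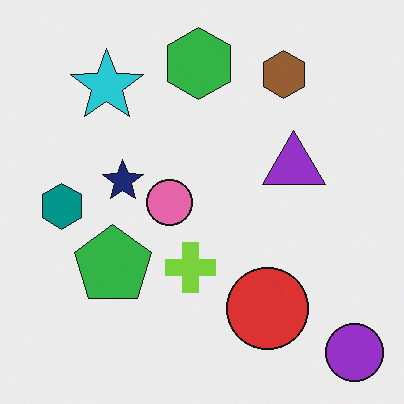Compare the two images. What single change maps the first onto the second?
Flipped horizontally (left ↔ right).

The purple circle is in the bottom-left of the first image and the bottom-right of the second — shapes on opposite sides of the vertical midline have swapped in a mirror flip.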